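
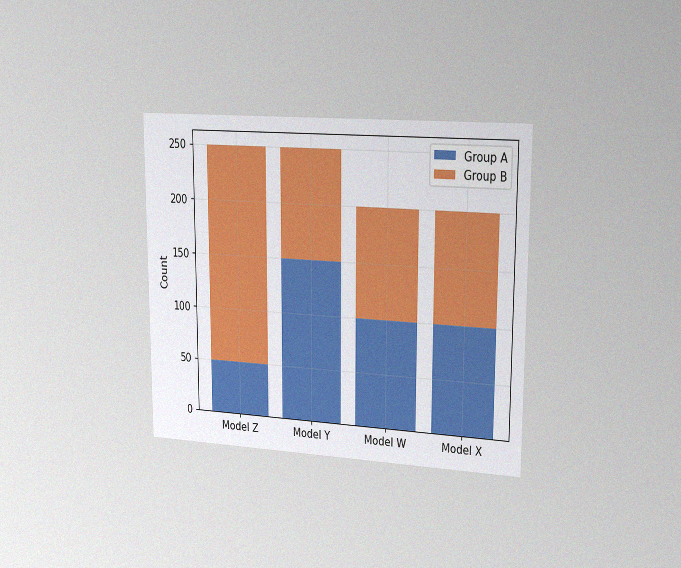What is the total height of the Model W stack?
The chart is viewed slightly from the right, with some photo noise. The Model W stack's top reaches 200 on the y-axis.

200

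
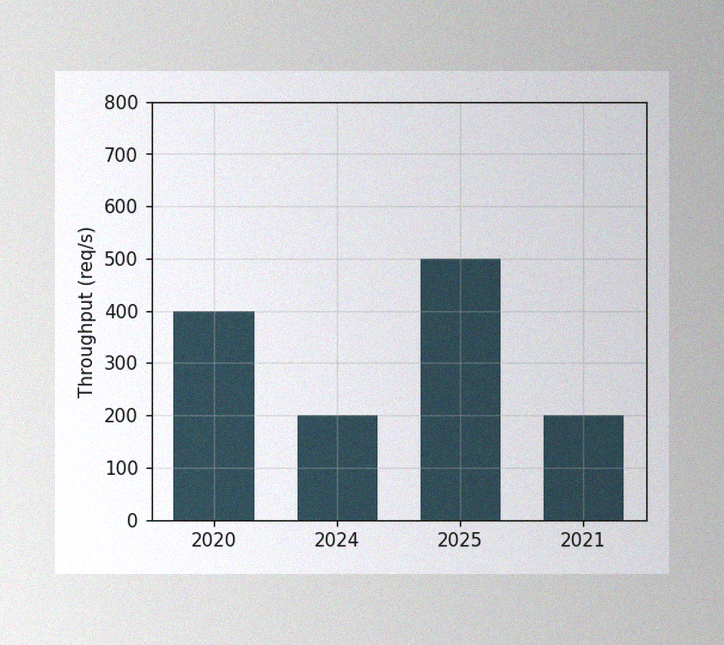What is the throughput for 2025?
500req/s

The image has some photo noise and uneven lighting. Reading along the chart's y-axis, the 2025 bar reaches 500req/s.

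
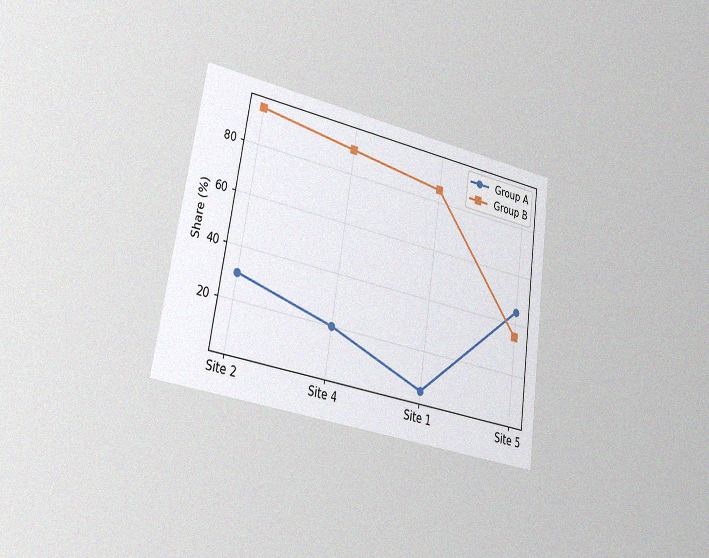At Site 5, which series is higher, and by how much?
The chart is tilted about 9° clockwise and viewed slightly from the left, with some photo noise. At Site 5, Group A sits above the other line by 10%.

Group A, by 10%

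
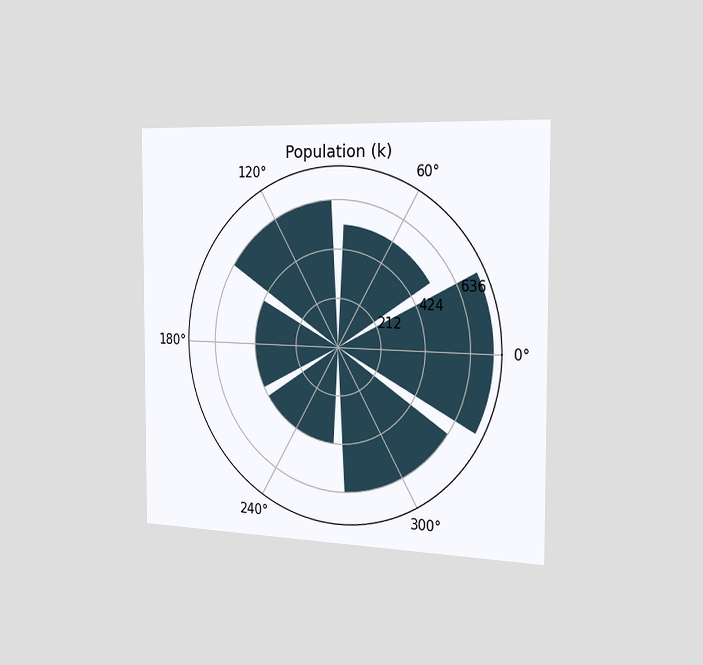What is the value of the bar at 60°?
530k

The chart is viewed slightly from the right. The bar at 60° reaches 530k on the radial axis.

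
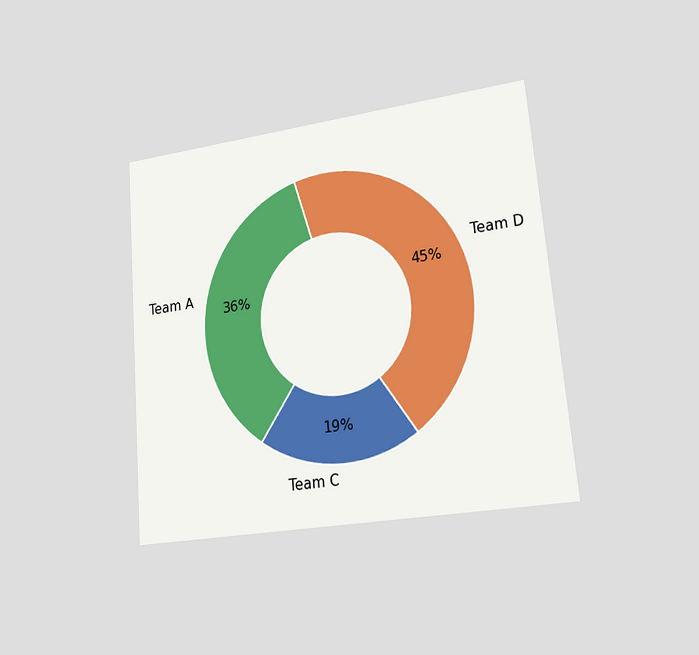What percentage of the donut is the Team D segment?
The chart is tilted about 5° counter-clockwise and viewed slightly from the right. The Team D segment takes up 45% of the ring.

45%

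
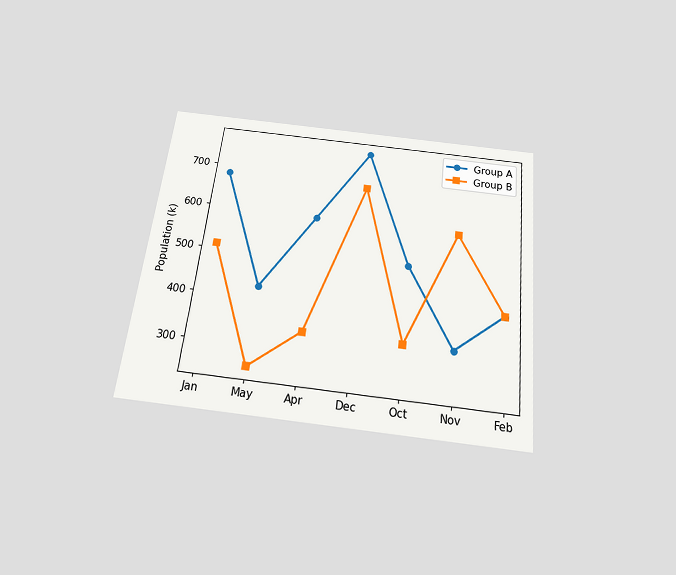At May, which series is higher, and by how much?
The chart is tilted about 6° clockwise and viewed slightly from below. At May, Group A sits above the other line by 170k.

Group A, by 170k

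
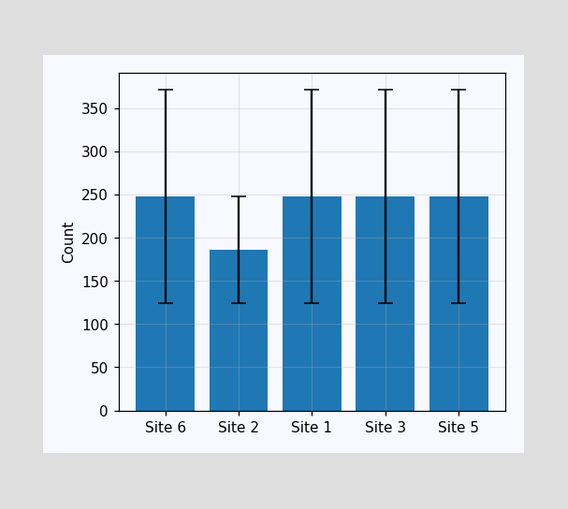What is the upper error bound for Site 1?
The Site 1 bar's upper whisker reaches 372.

372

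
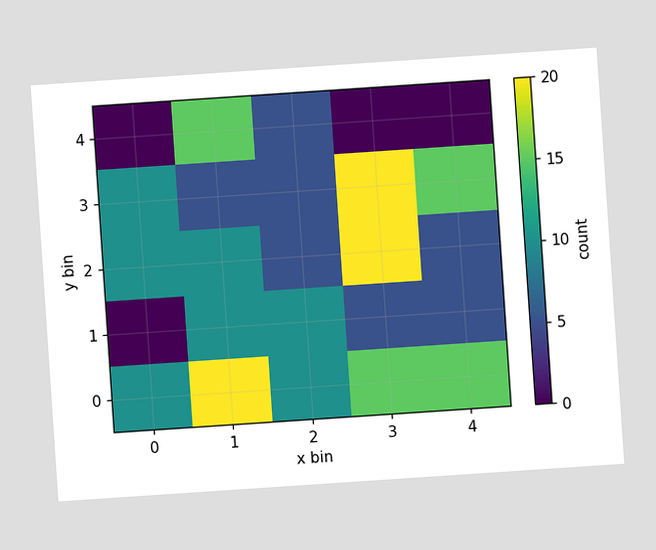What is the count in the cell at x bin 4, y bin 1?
5

The chart is tilted about 4° counter-clockwise. Matching the cell (4, 1) against the colorbar gives 5.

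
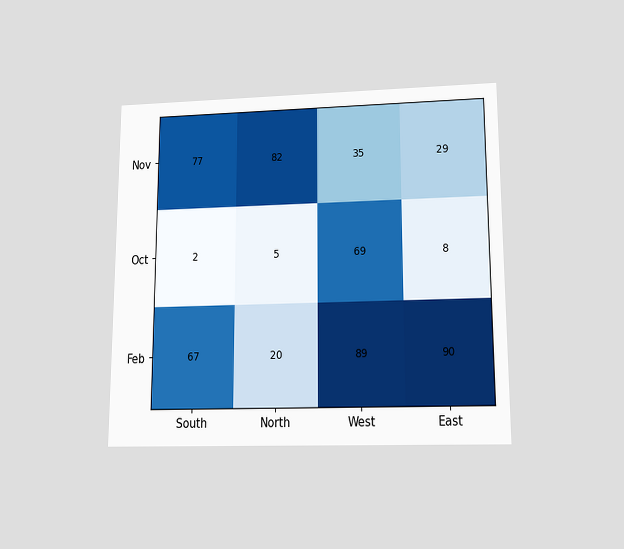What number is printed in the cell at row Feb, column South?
67

The chart is viewed slightly from below. The (Feb, South) cell reads 67.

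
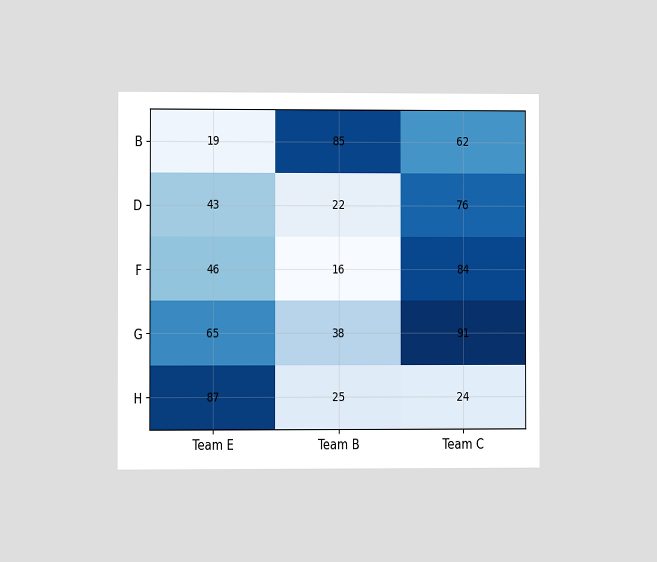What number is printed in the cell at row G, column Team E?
65

The chart is viewed at a slight angle. The (G, Team E) cell reads 65.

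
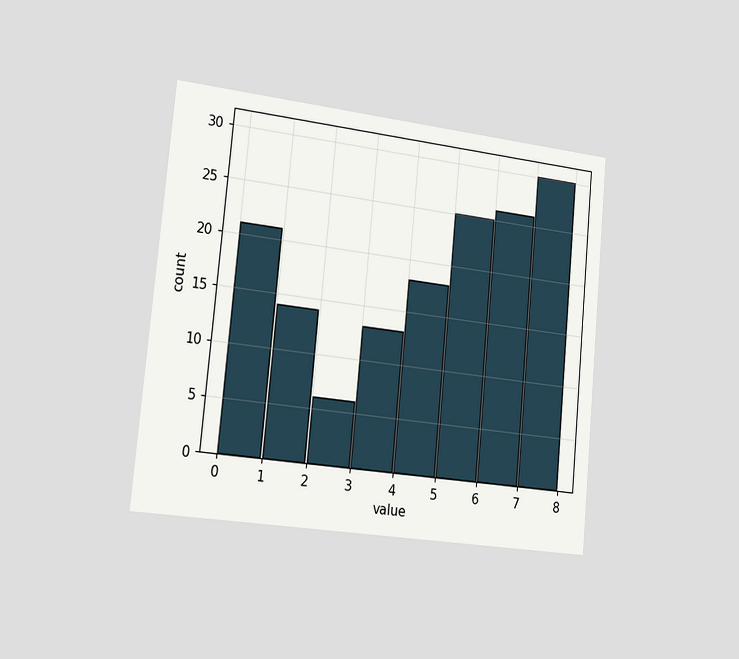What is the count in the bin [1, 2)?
14

The chart is tilted about 5° clockwise and viewed slightly from the left. The [1, 2) bin has height 14.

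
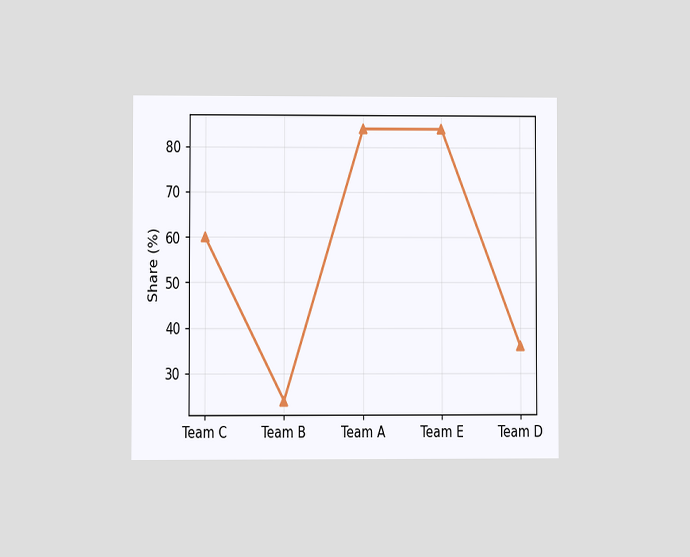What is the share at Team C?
The chart is viewed at a slight angle. At Team C, the line is at 60%.

60%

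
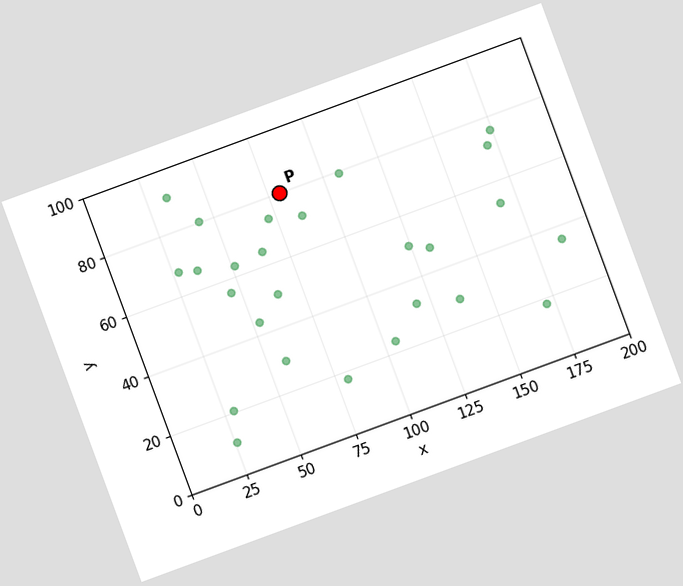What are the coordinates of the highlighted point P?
The chart is tilted about 20° counter-clockwise. Following the gridlines from P to each axis, P sits at (80, 80).

(80, 80)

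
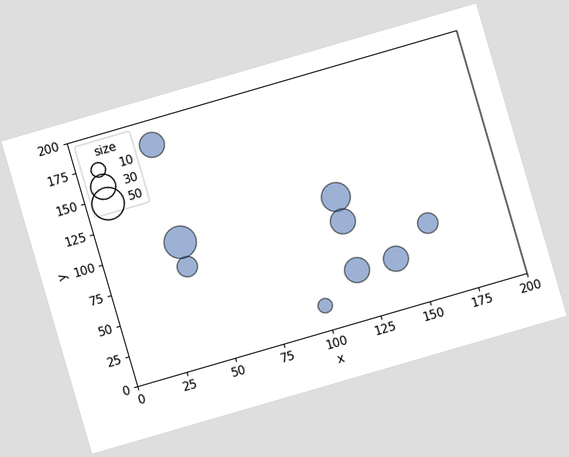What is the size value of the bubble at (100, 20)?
The chart is tilted about 16° counter-clockwise. Matching the bubble at (100, 20) against the size legend gives 10.

10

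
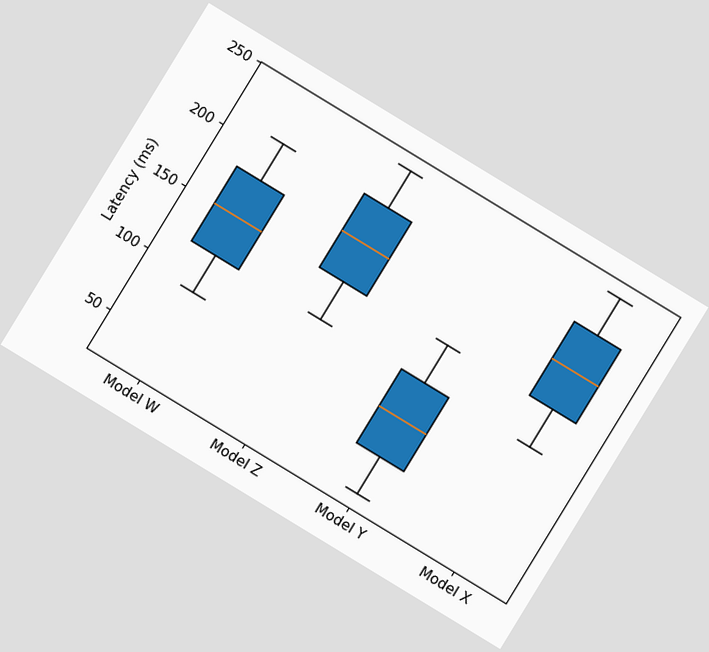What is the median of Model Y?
The chart is tilted about 31° clockwise. The median line in the Model Y box sits at 90ms.

90ms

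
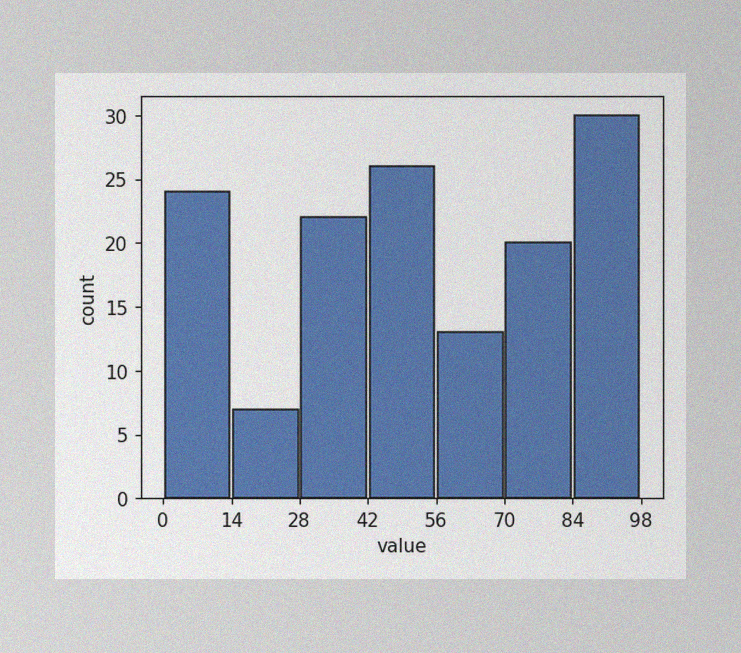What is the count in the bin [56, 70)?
The image has some photo noise and uneven lighting. The [56, 70) bin has height 13.

13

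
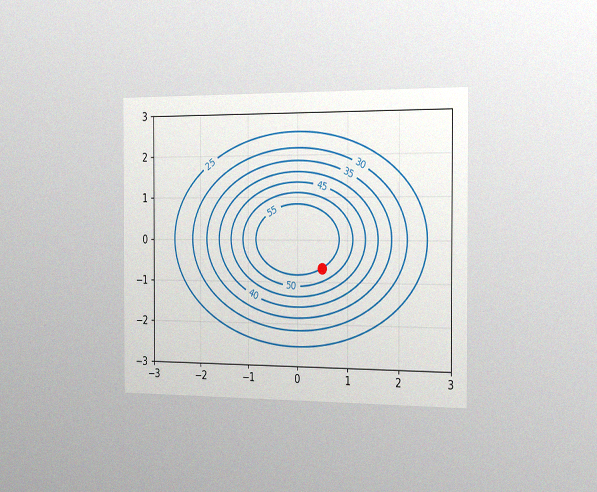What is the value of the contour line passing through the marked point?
The chart is viewed slightly from the right, with some photo noise. The marked point sits on the contour labelled 55.

55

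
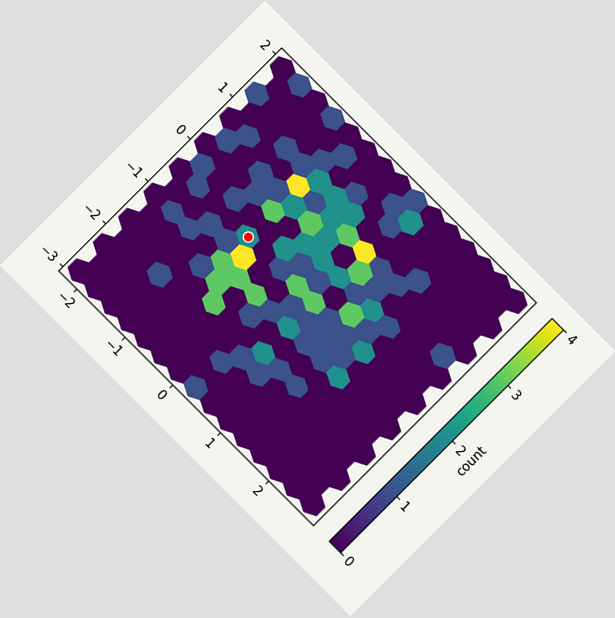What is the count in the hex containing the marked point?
The chart is tilted about 45° clockwise. The marked hex reads 2 on the colorbar.

2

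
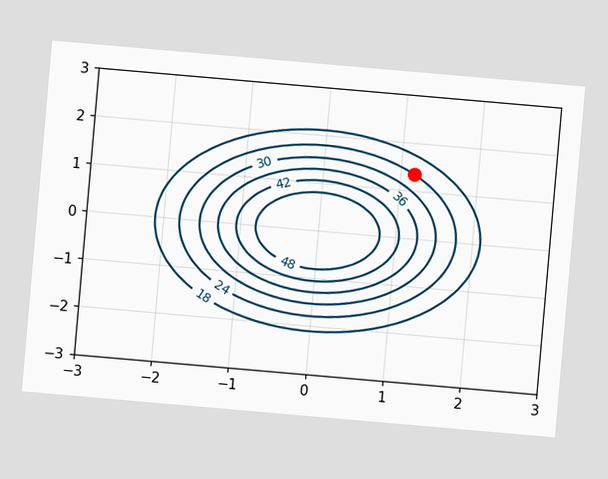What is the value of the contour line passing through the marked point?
24

The chart is tilted about 5° clockwise. The marked point sits on the contour labelled 24.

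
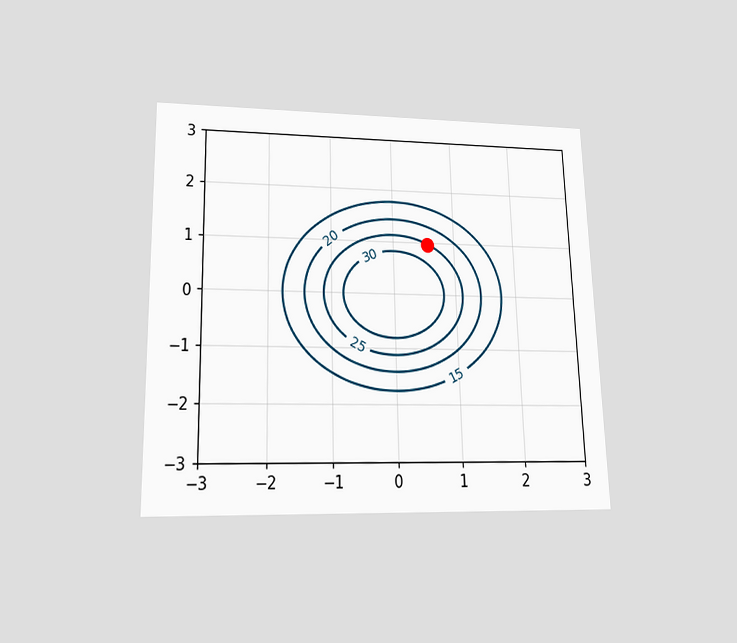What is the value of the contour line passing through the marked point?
25

The chart is viewed slightly from below. The marked point sits on the contour labelled 25.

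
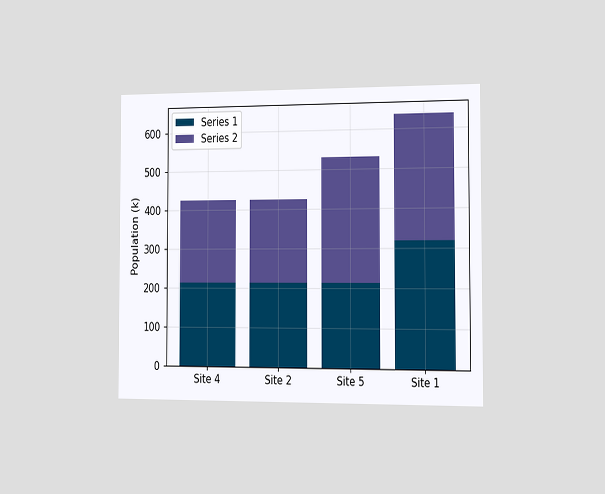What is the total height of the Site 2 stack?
The chart is viewed slightly from the right. The Site 2 stack's top reaches 424k on the y-axis.

424k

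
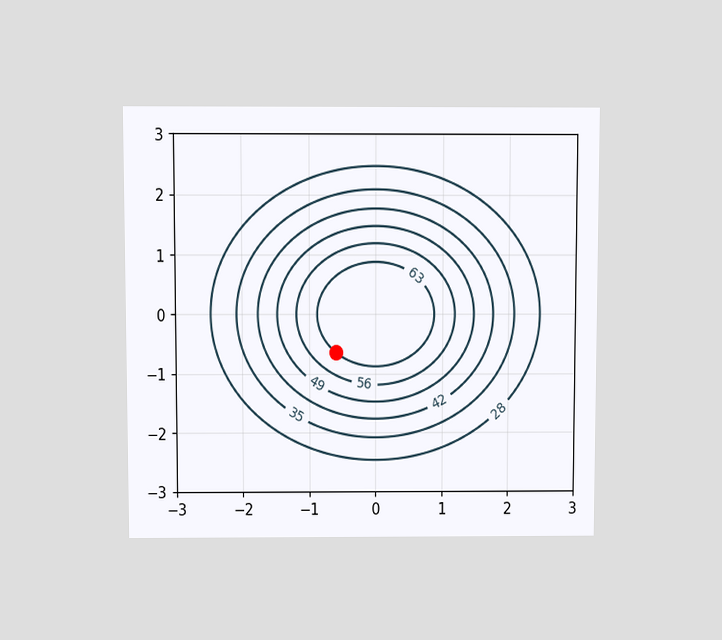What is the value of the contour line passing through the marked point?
The chart is viewed at a slight angle. The marked point sits on the contour labelled 63.

63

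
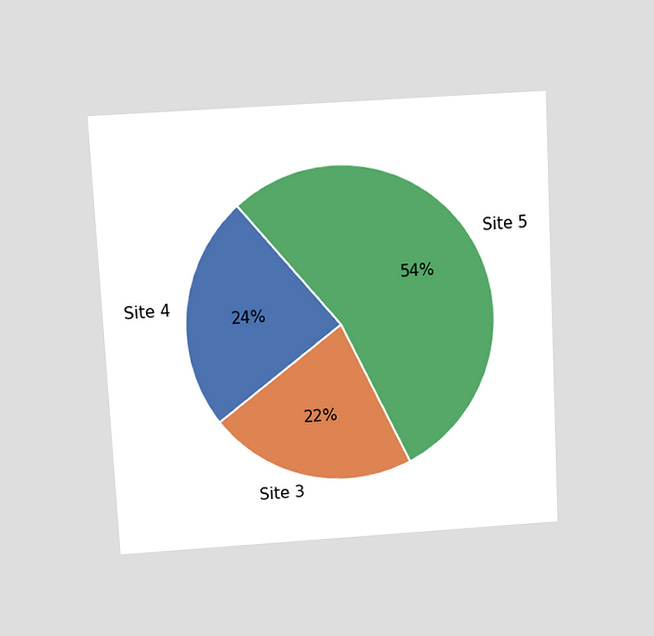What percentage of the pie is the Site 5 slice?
The chart is tilted about 3° counter-clockwise and viewed slightly from above. The Site 5 slice takes up 54% of the pie.

54%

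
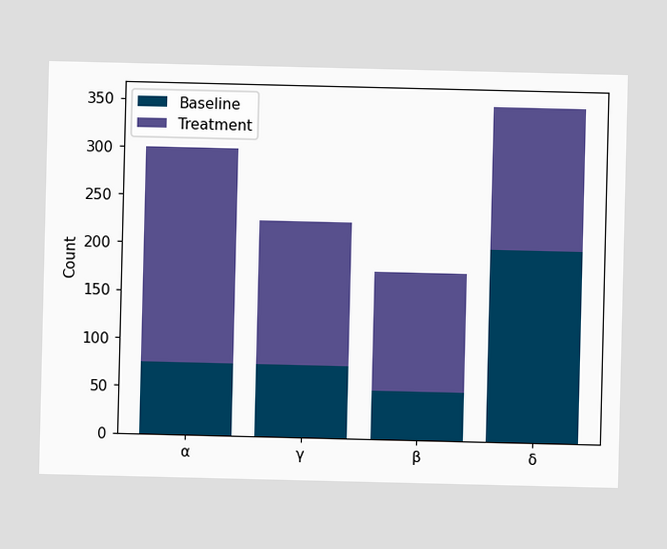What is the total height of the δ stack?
The δ stack's top reaches 350 on the y-axis.

350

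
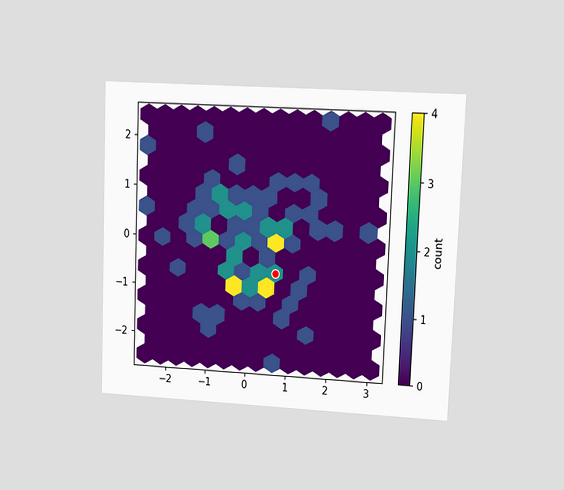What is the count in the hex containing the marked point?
2

The chart is tilted about 2° clockwise and viewed at a slight angle. The marked hex reads 2 on the colorbar.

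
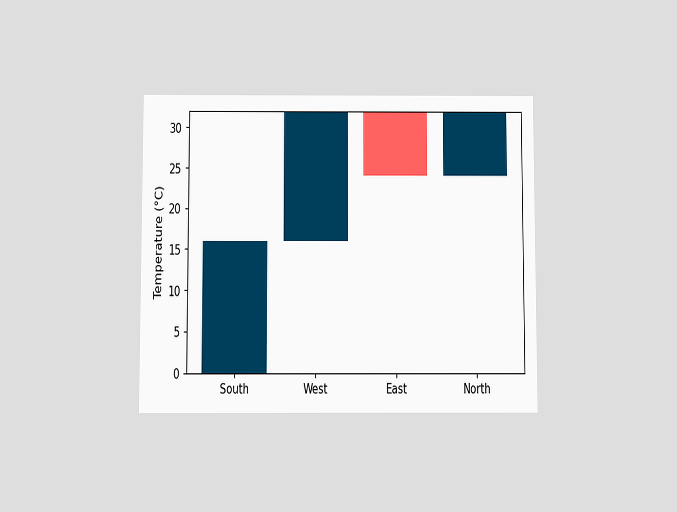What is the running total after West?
The chart is viewed slightly from below. After West the running total reaches 32°C.

32°C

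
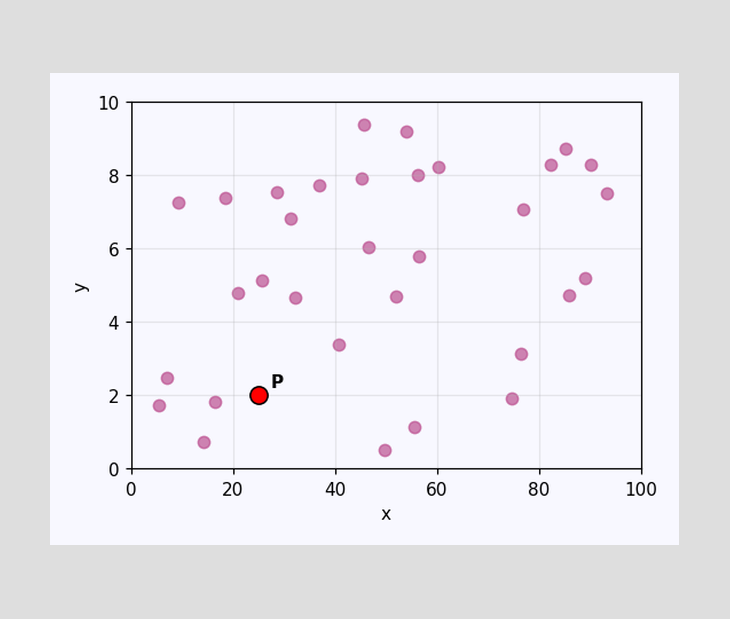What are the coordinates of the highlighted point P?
Following the gridlines from P to each axis, P sits at (25, 2).

(25, 2)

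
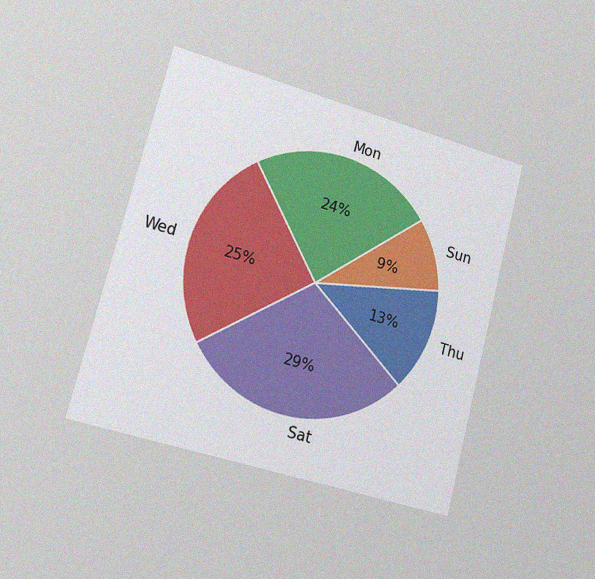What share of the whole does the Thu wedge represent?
The chart is tilted about 15° clockwise and viewed slightly from the left, with some photo noise. The Thu slice takes up 13% of the pie.

13%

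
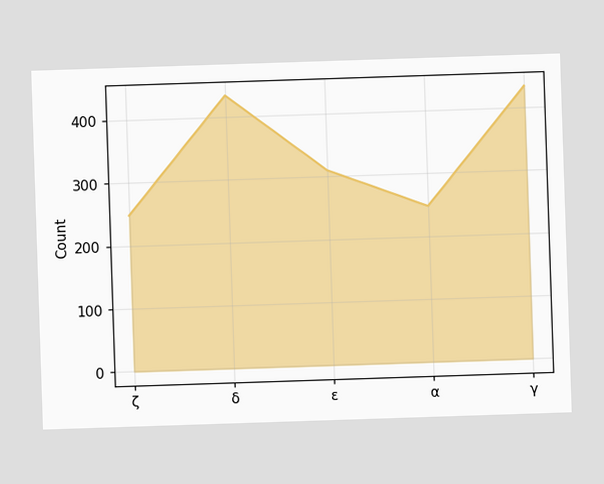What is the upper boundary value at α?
248

At α the upper boundary is at 248.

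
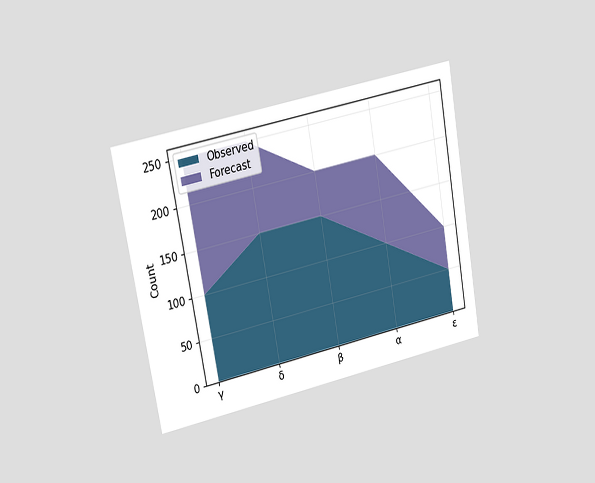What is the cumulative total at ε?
100

The chart is tilted about 10° counter-clockwise and viewed slightly from the left. The stacked total at ε reaches 100.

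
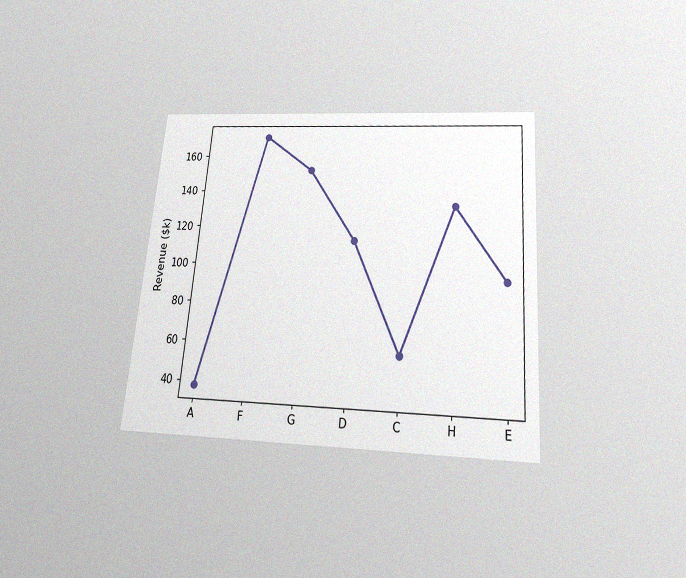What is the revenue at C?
$57k

The chart is tilted about 5° clockwise and viewed slightly from below, with some photo noise. At C, the line is at $57k.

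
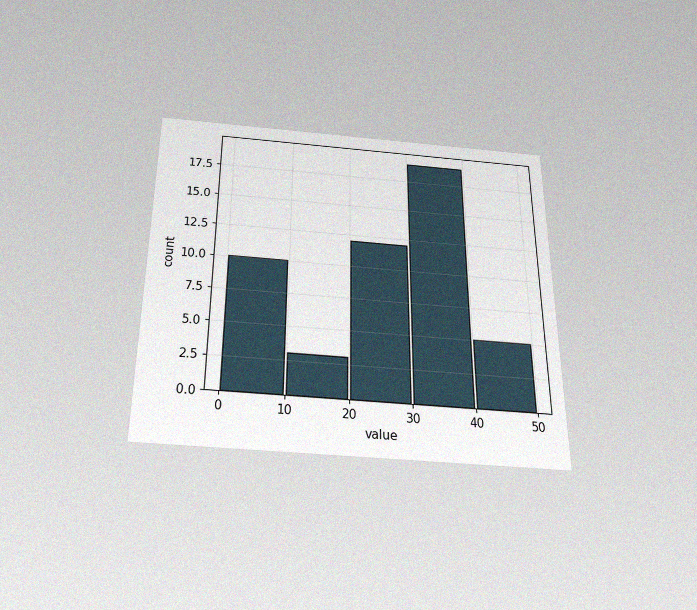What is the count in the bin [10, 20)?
3

The chart is viewed slightly from below, with some photo noise. The [10, 20) bin has height 3.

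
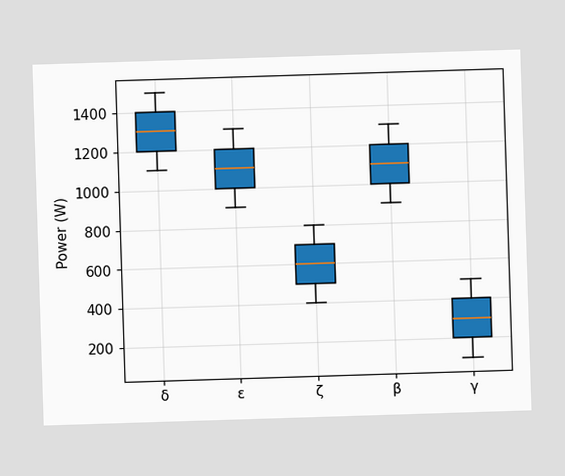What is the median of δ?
1300W

The median line in the δ box sits at 1300W.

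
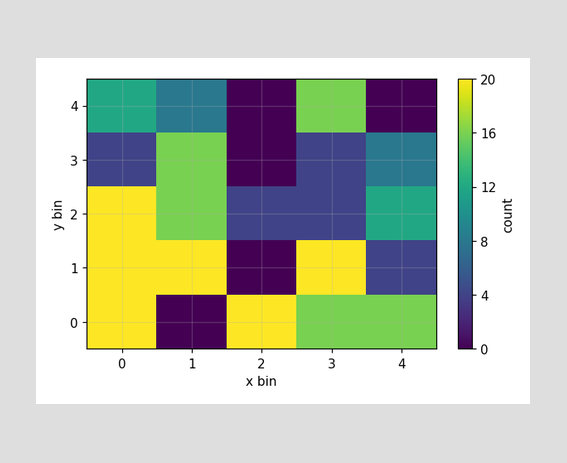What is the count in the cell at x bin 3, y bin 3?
Matching the cell (3, 3) against the colorbar gives 4.

4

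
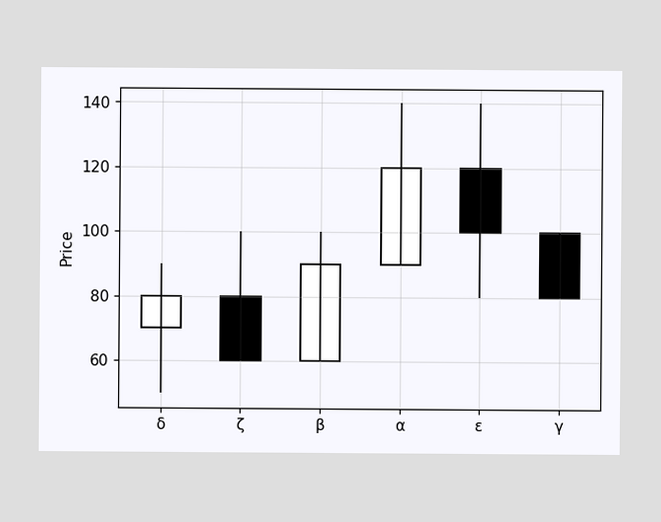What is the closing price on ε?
The ε candle closes at 100.

100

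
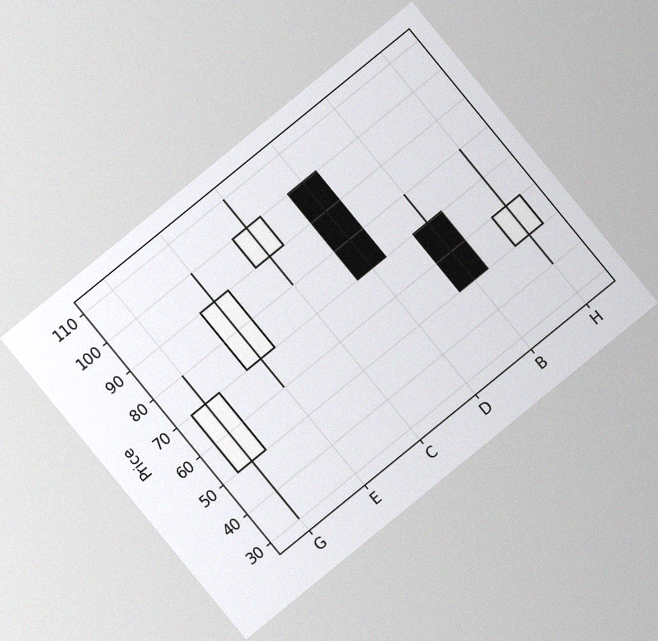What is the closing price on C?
100

The chart is tilted about 39° counter-clockwise, with some photo noise. The C candle closes at 100.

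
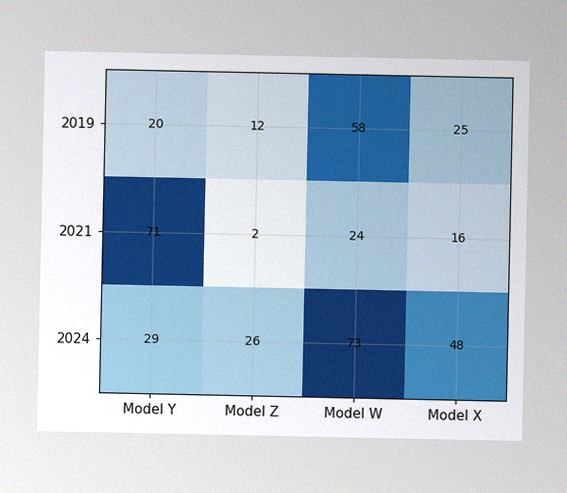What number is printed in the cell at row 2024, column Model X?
The image has some photo noise and uneven lighting. The (2024, Model X) cell reads 48.

48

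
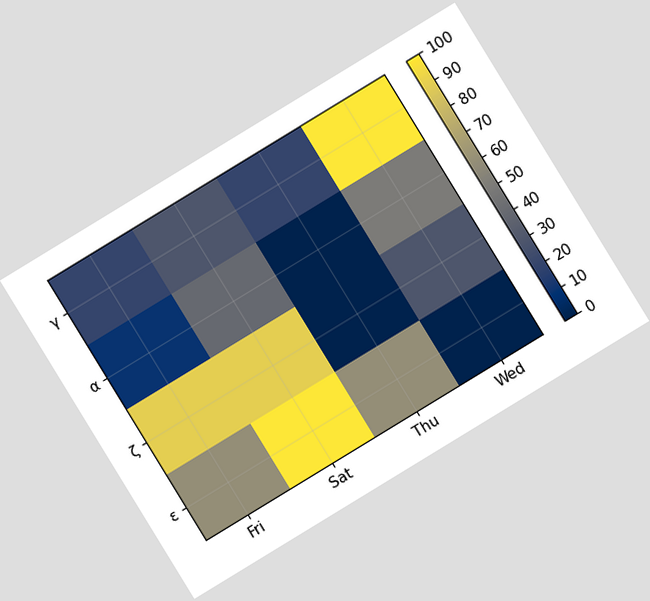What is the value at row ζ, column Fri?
90

The chart is tilted about 31° counter-clockwise. Matching cell (ζ, Fri) against the colorbar gives 90.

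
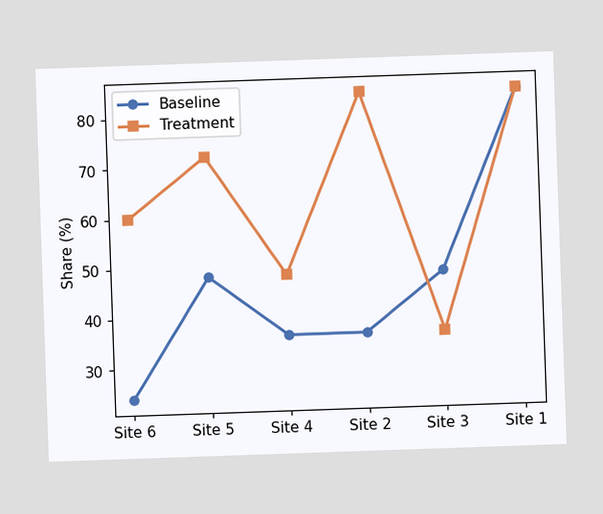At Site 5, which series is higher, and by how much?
At Site 5, Treatment sits above the other line by 24%.

Treatment, by 24%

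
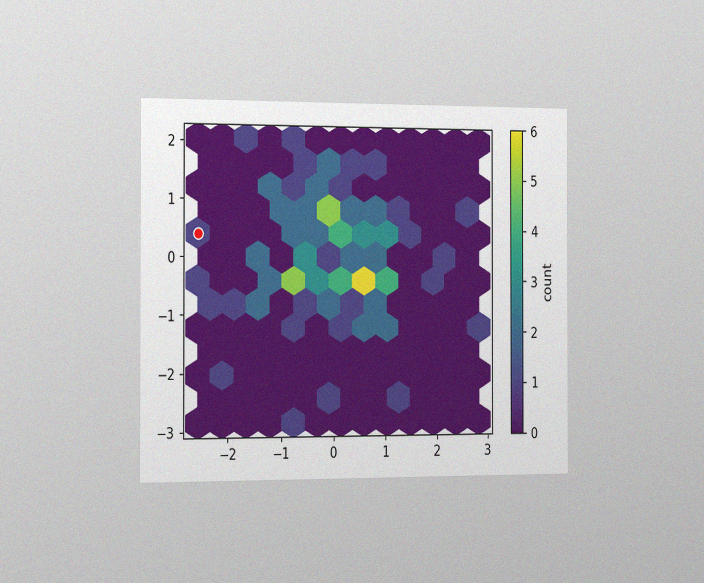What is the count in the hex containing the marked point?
The chart is viewed slightly from the left, with some photo noise. The marked hex reads 1 on the colorbar.

1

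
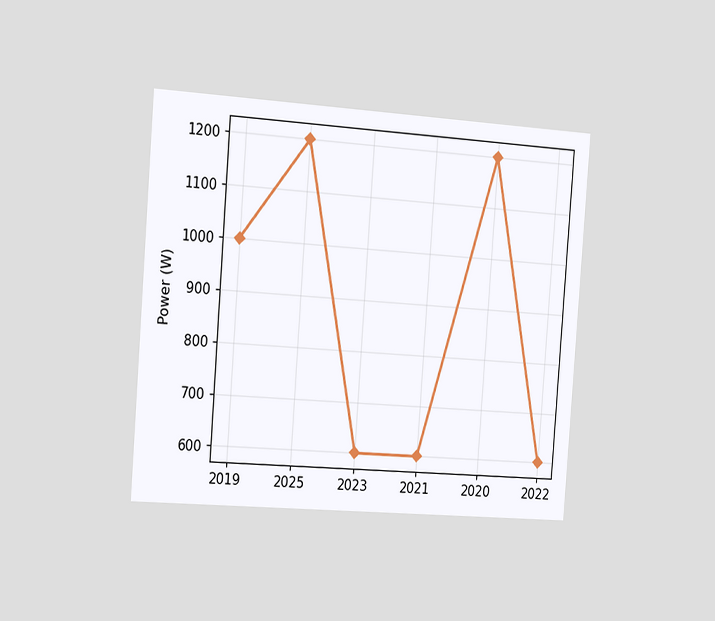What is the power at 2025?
The chart is tilted about 4° clockwise and viewed slightly from the left. At 2025, the line is at 1200W.

1200W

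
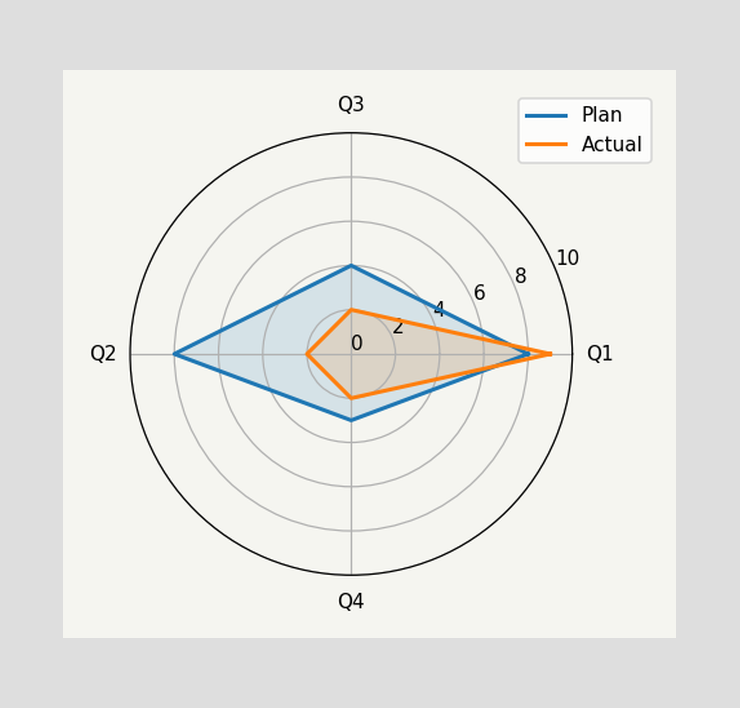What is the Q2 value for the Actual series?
2

On the Q2 axis, Actual reaches 2.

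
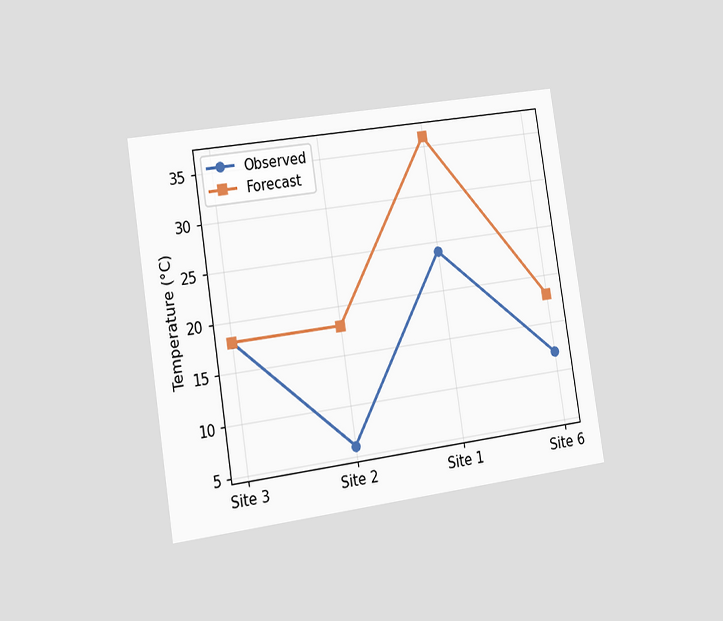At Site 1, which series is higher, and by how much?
Forecast, by 12°C

The chart is tilted about 9° counter-clockwise and viewed slightly from the left. At Site 1, Forecast sits above the other line by 12°C.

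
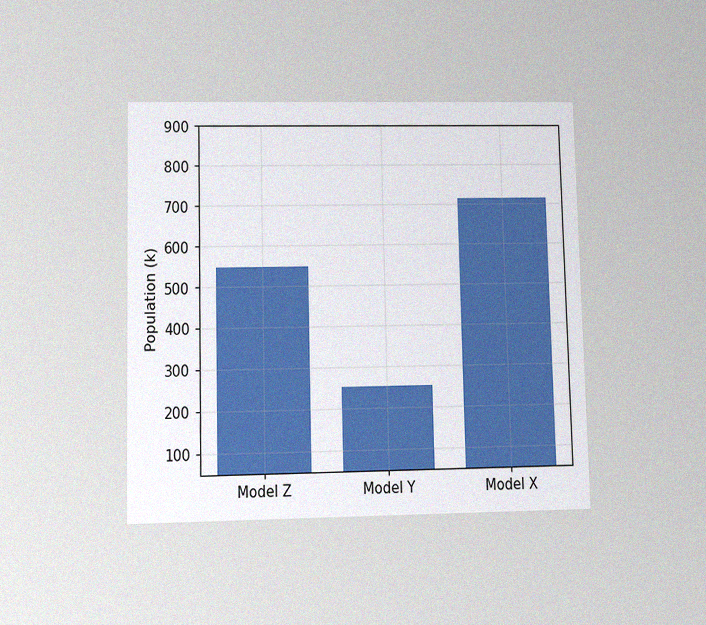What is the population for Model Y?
The chart is viewed at a slight angle, with some photo noise. Reading along the chart's y-axis, the Model Y bar reaches 252k.

252k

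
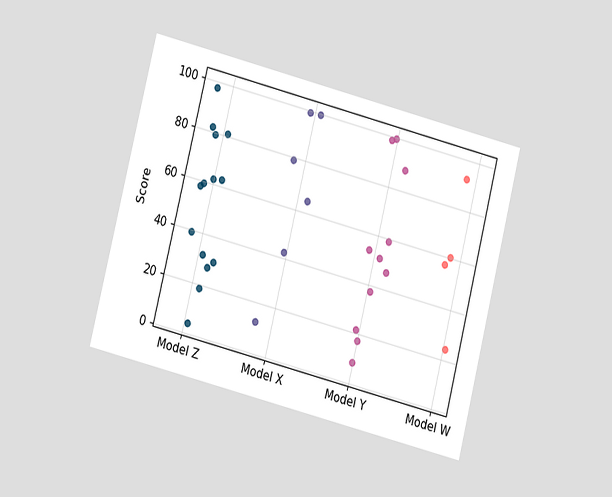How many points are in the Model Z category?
14

The chart is tilted about 14° clockwise and viewed at a slight angle. Counting the markers in the Model Z column gives 14.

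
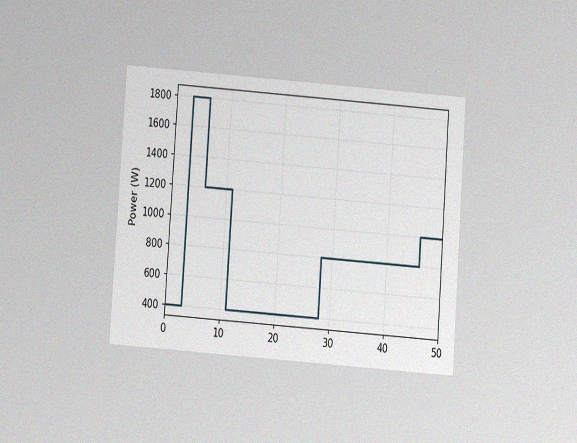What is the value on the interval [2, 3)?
The chart is tilted about 4° clockwise and viewed slightly from below, with some photo noise. On [2, 3) the step sits at 400W.

400W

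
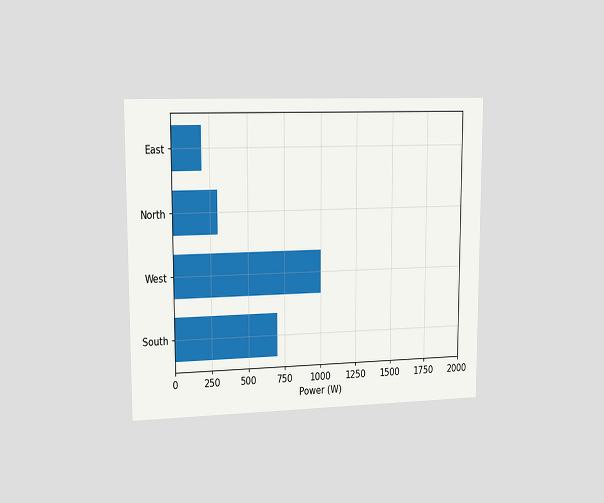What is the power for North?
300W

The chart is viewed slightly from the left. Reading along the chart's x-axis, the North bar reaches 300W.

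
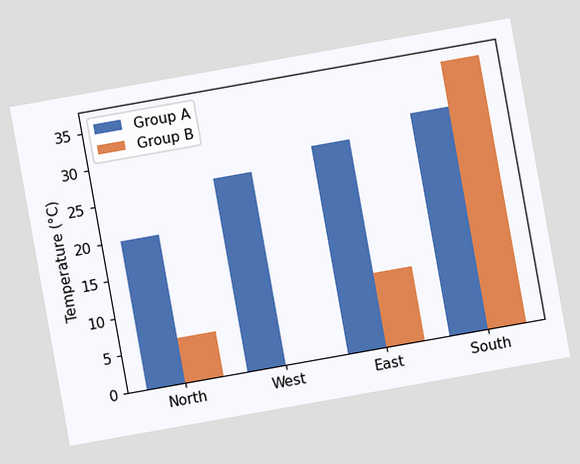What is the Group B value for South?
36°C

The chart is tilted about 10° counter-clockwise. The Group B bar at South reaches 36°C on the y-axis.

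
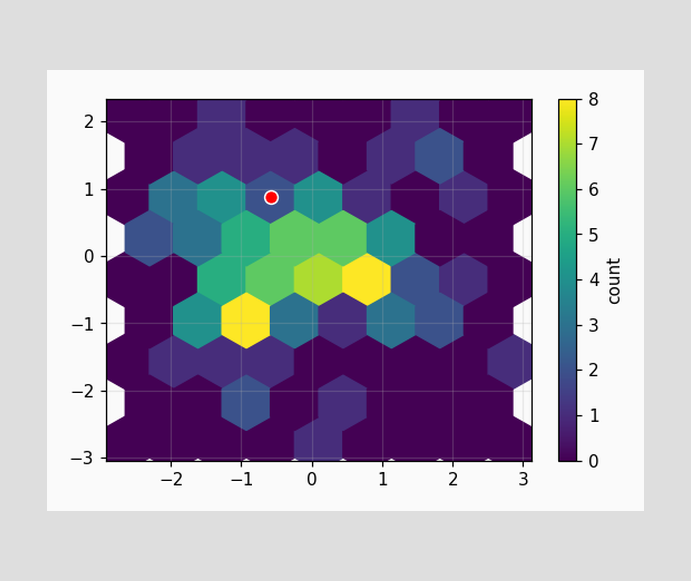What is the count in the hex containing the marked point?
The marked hex reads 2 on the colorbar.

2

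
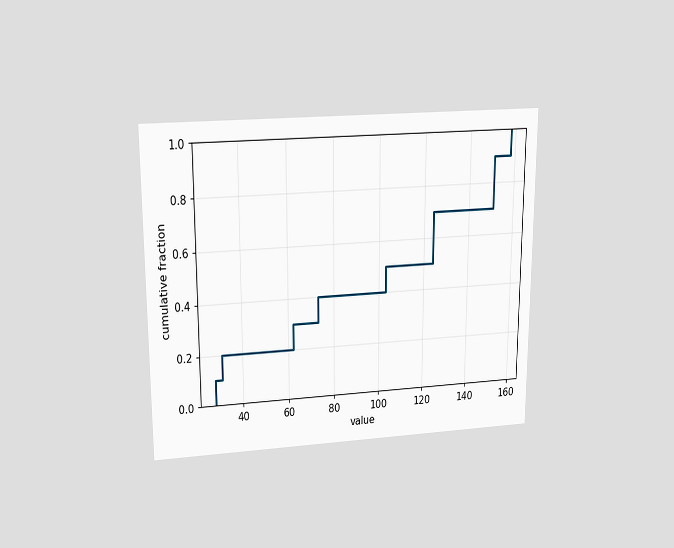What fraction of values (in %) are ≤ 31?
20%

The chart is viewed slightly from above. At x=31 the ECDF step is at 20%.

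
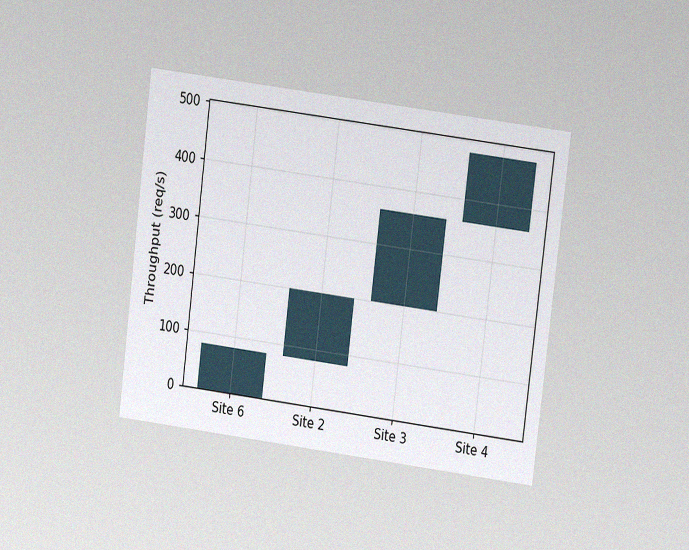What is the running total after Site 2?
200req/s

The chart is tilted about 7° clockwise and viewed at a slight angle, with some photo noise. After Site 2 the running total reaches 200req/s.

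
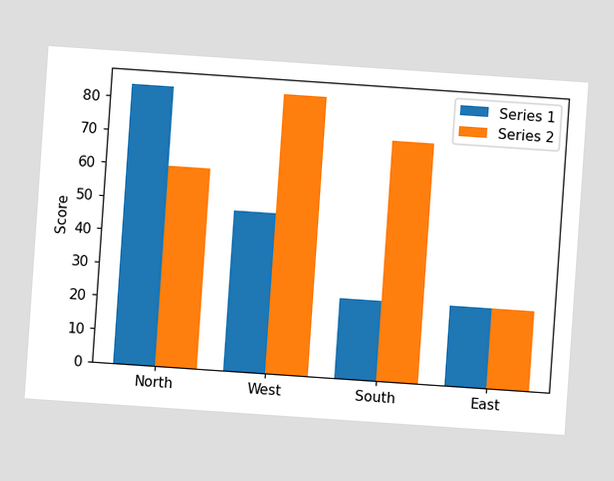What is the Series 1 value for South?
24

The chart is tilted about 4° clockwise. The Series 1 bar at South reaches 24 on the y-axis.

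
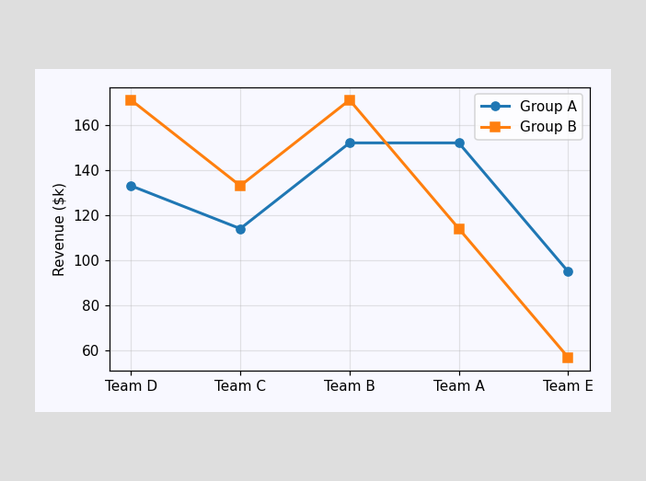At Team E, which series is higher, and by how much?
Group A, by $38k

At Team E, Group A sits above the other line by $38k.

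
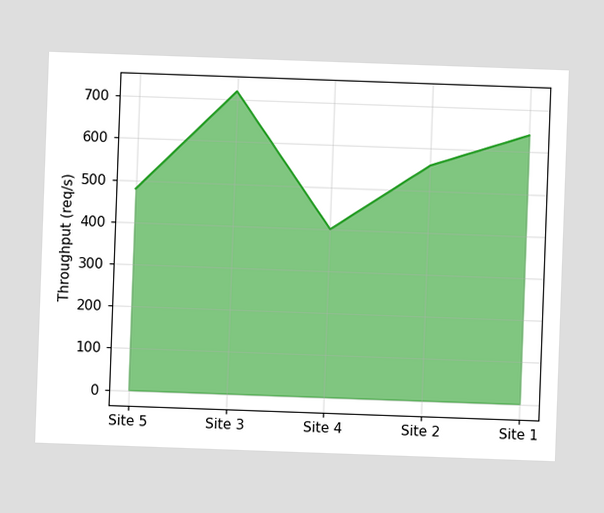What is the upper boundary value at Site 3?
The chart is tilted about 2° clockwise. At Site 3 the upper boundary is at 720req/s.

720req/s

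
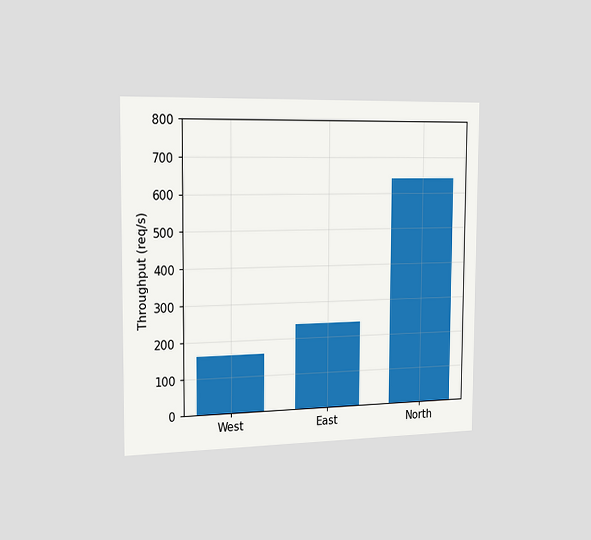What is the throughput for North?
640req/s

The chart is viewed slightly from the left. Reading along the chart's y-axis, the North bar reaches 640req/s.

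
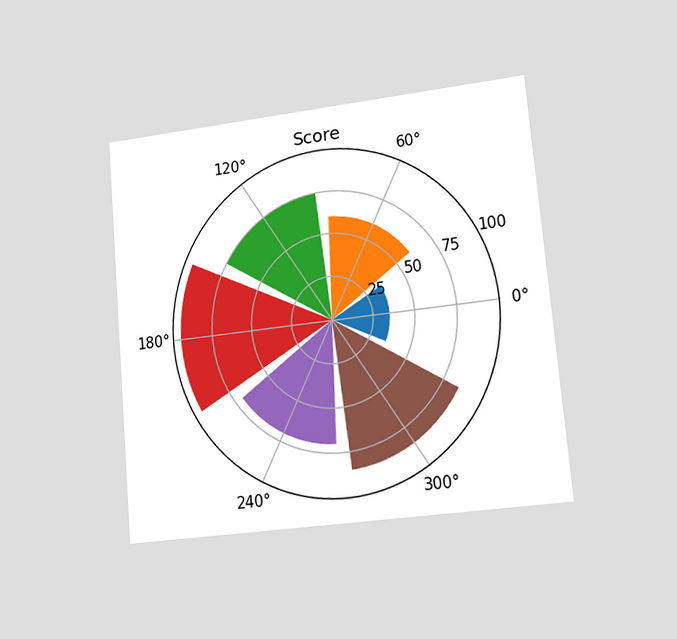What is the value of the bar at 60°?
The chart is tilted about 5° counter-clockwise and viewed slightly from the right. The bar at 60° reaches 60 on the radial axis.

60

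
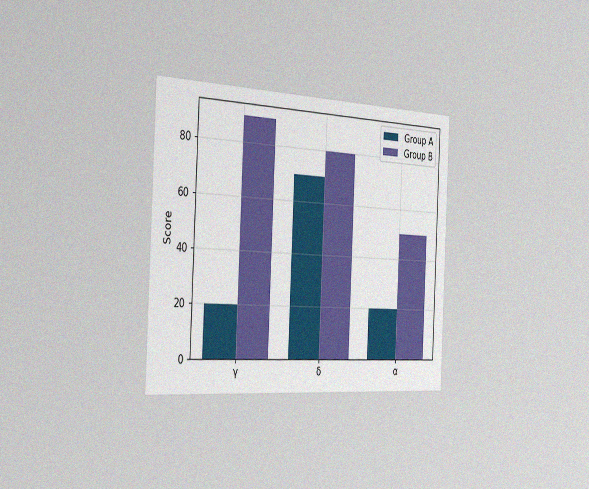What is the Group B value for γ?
The chart is tilted about 3° clockwise and viewed slightly from the left, with some photo noise. The Group B bar at γ reaches 90 on the y-axis.

90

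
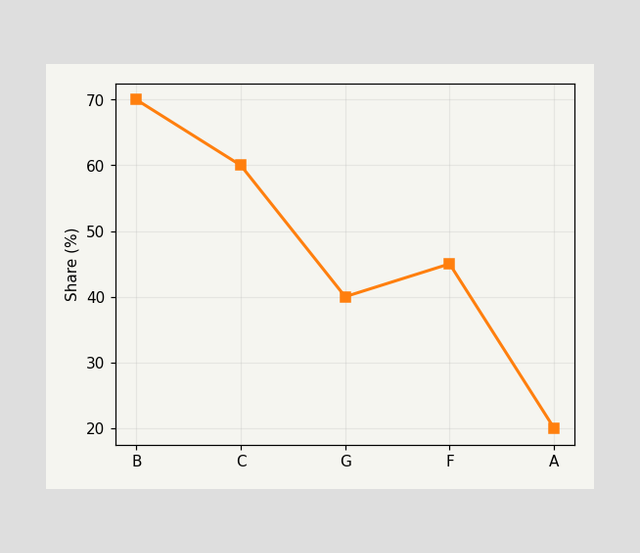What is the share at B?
At B, the line is at 70%.

70%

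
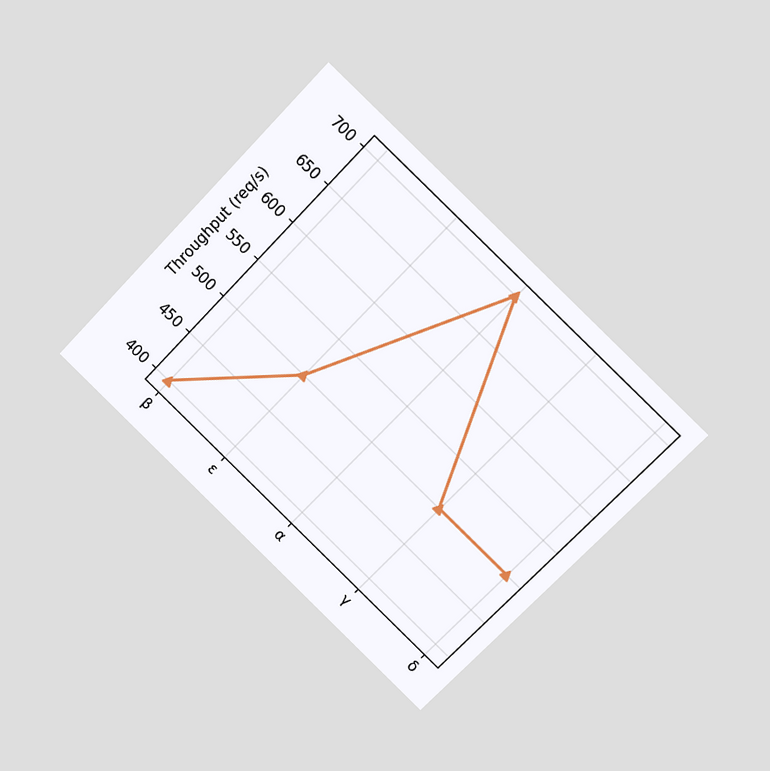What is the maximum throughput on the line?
The chart is tilted about 44° clockwise and viewed at a slight angle. The highest point is at α, and reading across to the y-axis gives 700req/s.

700req/s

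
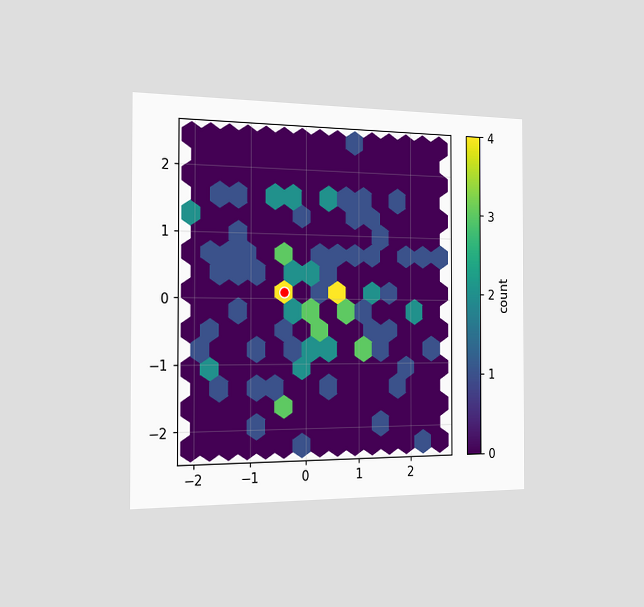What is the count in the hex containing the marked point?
4

The chart is viewed slightly from the left. The marked hex reads 4 on the colorbar.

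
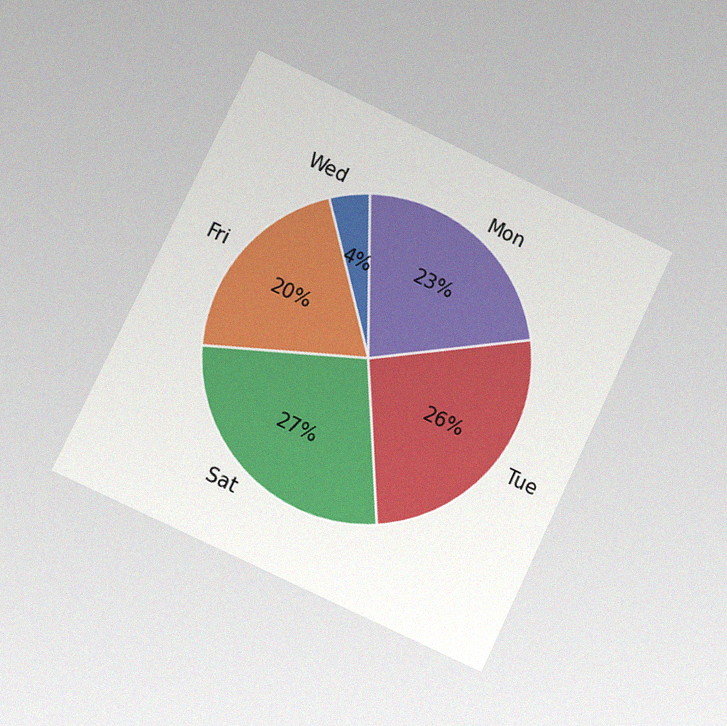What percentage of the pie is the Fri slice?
The chart is tilted about 25° clockwise and viewed at a slight angle, with some photo noise. The Fri slice takes up 20% of the pie.

20%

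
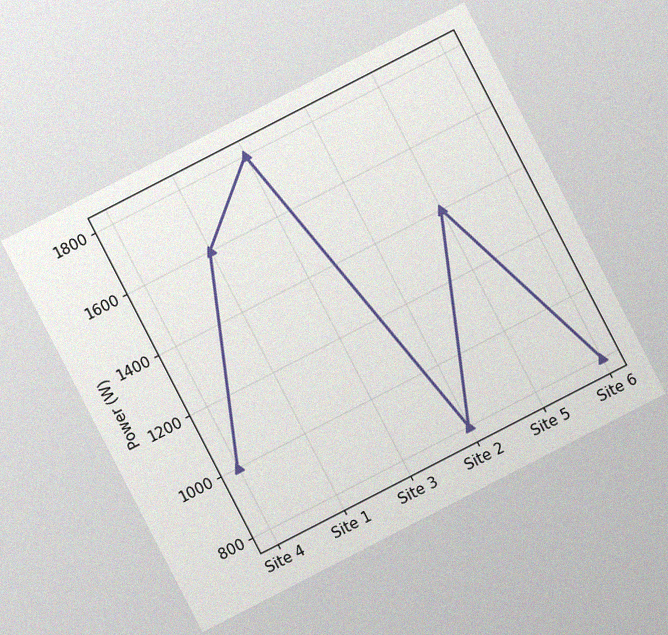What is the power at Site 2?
800W

The chart is tilted about 27° counter-clockwise, with some photo noise. At Site 2, the line is at 800W.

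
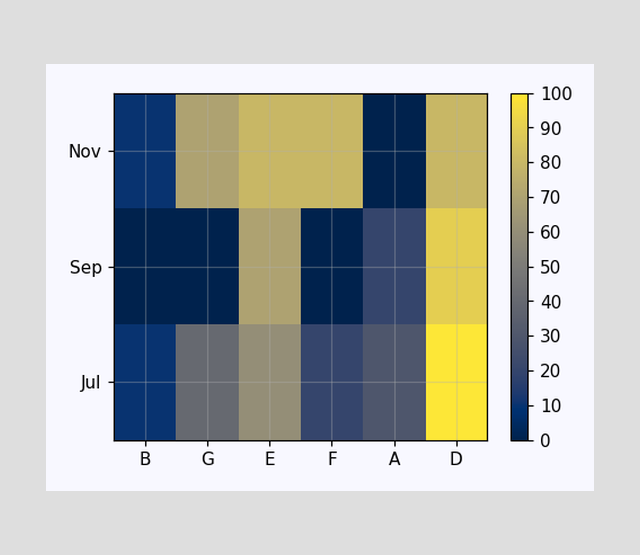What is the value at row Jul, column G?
40

Matching cell (Jul, G) against the colorbar gives 40.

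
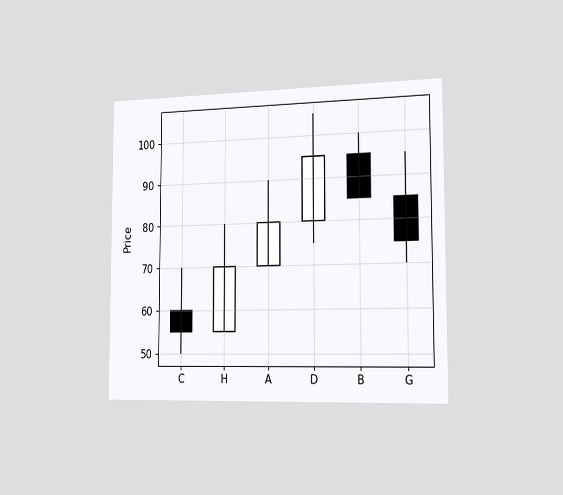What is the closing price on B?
The chart is viewed slightly from the right. The B candle closes at 85.

85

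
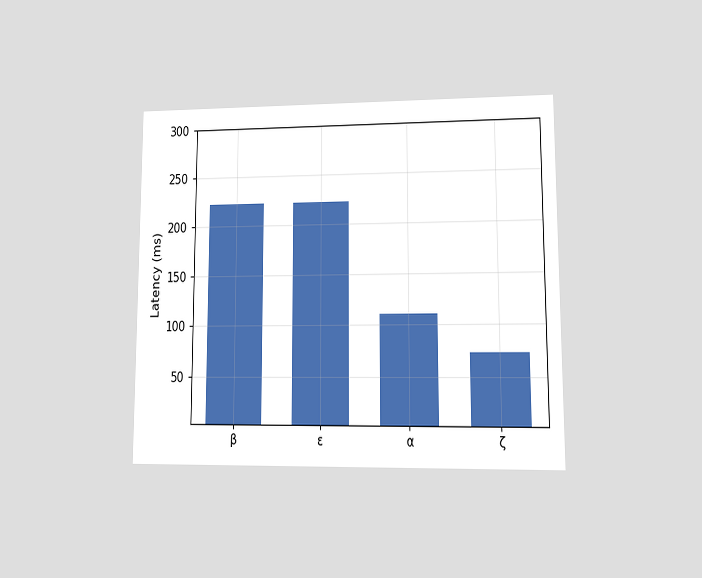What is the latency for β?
222ms

The chart is viewed at a slight angle. Reading along the chart's y-axis, the β bar reaches 222ms.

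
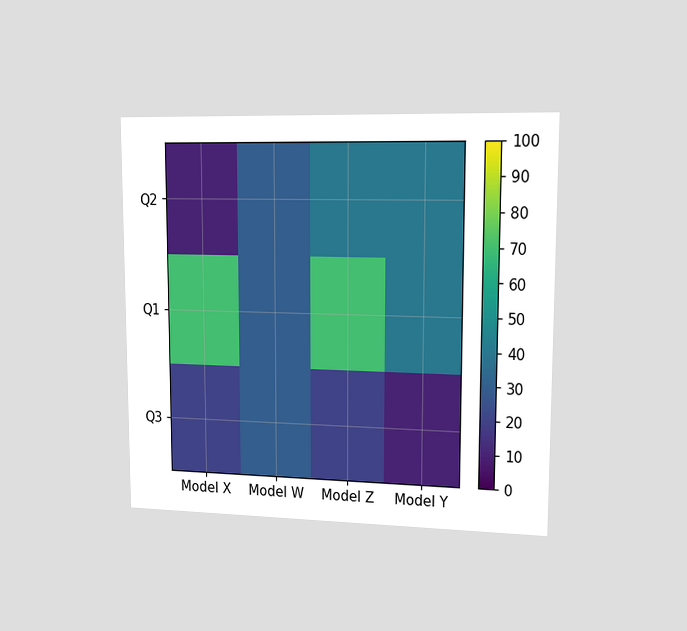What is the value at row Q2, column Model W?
The chart is viewed slightly from the right. Matching cell (Q2, Model W) against the colorbar gives 30.

30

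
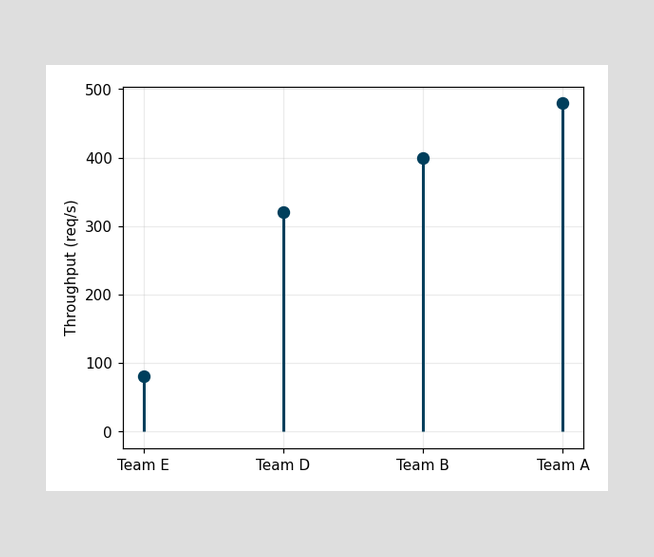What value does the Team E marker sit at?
80req/s

The Team E marker sits at 80req/s.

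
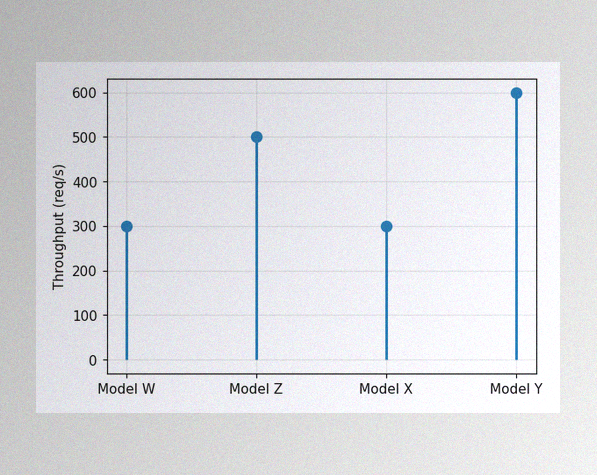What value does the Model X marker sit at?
The image has some photo noise and uneven lighting. The Model X marker sits at 300req/s.

300req/s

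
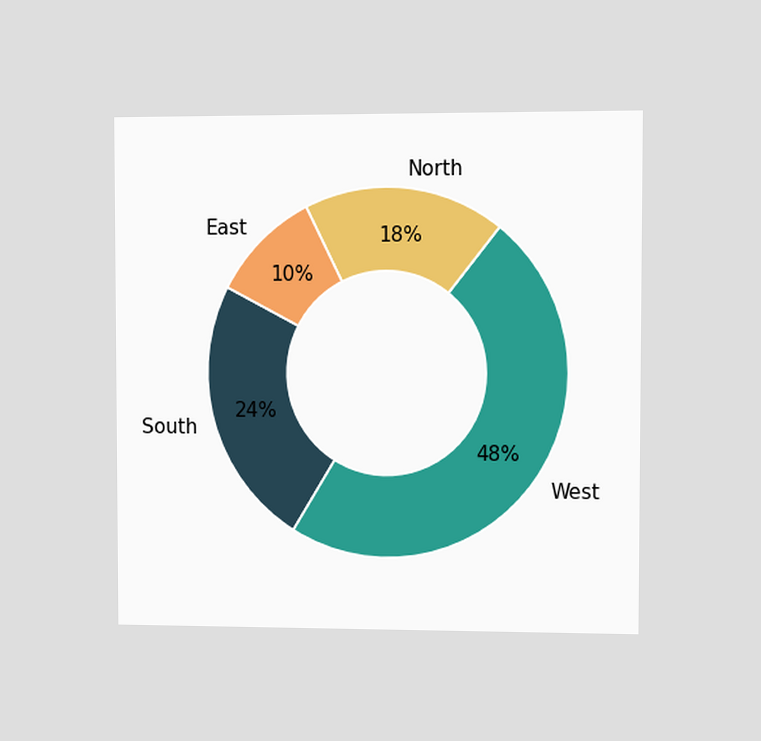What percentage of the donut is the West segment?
48%

The chart is viewed at a slight angle. The West segment takes up 48% of the ring.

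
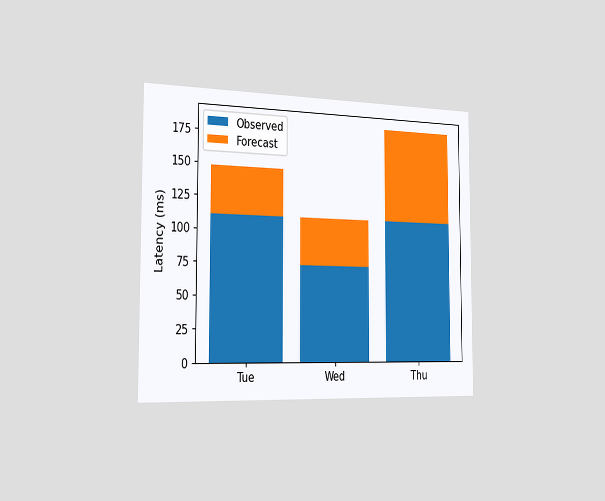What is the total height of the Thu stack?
185ms

The chart is viewed slightly from the left. The Thu stack's top reaches 185ms on the y-axis.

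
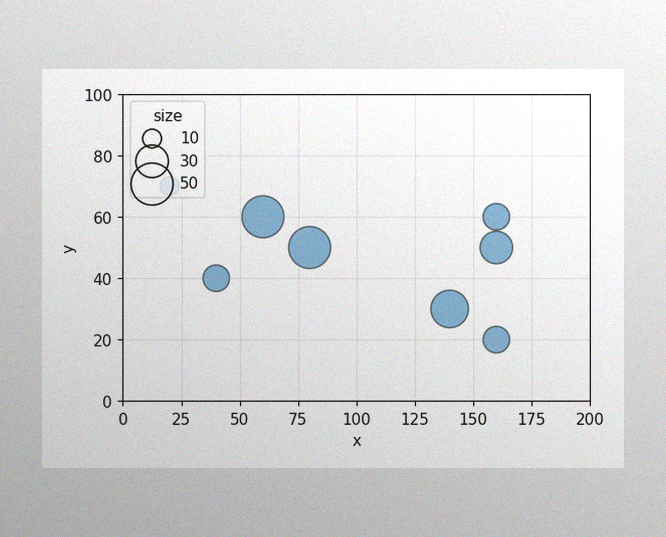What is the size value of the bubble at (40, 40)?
20

The image has some photo noise and uneven lighting. Matching the bubble at (40, 40) against the size legend gives 20.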